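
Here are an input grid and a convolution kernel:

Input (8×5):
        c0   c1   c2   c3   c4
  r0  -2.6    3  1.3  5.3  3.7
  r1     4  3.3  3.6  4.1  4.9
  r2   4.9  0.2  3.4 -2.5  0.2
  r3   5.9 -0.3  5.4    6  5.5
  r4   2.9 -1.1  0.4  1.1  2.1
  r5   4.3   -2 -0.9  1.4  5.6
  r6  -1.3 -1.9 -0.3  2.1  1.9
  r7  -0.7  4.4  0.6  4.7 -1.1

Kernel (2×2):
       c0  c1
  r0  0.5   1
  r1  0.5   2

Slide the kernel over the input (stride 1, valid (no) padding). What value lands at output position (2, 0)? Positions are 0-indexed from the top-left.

5

The receptive field on the input at this output position is [4.9 0.2 / 5.9 -0.3]. Elementwise product with the kernel and sum: 4.9·0.5 + 0.2·1 + 5.9·0.5 + -0.3·2.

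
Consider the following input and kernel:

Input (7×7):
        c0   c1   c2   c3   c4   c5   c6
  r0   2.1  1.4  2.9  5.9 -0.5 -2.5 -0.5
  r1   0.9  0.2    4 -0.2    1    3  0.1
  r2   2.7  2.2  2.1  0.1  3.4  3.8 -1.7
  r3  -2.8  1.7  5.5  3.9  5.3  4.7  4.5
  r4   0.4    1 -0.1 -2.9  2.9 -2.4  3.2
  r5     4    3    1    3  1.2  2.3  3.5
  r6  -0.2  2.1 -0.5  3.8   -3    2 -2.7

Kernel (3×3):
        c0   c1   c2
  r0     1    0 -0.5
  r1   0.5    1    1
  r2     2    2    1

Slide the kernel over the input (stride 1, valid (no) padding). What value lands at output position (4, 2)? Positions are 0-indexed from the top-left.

6.75

The receptive field on the input at this output position is [-0.1 -2.9 2.9 / 1 3 1.2 / -0.5 3.8 -3]. Elementwise product with the kernel and sum: -0.1·1 + 2.9·-0.5 + 1·0.5 + 3·1 + 1.2·1 + -0.5·2 + 3.8·2 + -3·1.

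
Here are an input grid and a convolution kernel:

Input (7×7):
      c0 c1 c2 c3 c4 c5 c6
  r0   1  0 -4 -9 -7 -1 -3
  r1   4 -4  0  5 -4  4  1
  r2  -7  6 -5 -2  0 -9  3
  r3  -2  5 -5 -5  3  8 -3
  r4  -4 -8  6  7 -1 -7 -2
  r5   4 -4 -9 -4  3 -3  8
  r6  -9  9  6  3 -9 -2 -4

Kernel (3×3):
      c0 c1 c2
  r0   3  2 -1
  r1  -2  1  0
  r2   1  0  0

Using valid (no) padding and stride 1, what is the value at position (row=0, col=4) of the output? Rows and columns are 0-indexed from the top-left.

-8

The receptive field on the input at this output position is [-7 -1 -3 / -4 4 1 / 0 -9 3]. Elementwise product with the kernel and sum: -7·3 + -1·2 + -3·-1 + -4·-2 + 4·1 + 0·1.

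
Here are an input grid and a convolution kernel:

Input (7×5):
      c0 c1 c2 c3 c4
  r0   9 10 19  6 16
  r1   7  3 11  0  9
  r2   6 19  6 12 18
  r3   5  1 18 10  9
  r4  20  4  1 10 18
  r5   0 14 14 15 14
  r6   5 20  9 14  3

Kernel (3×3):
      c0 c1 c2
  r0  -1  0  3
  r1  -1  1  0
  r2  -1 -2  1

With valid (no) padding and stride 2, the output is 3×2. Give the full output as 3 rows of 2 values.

6 6
-19 37
-39 20

Output[0,0]: The receptive field on the input at this output position is [9 10 19 / 7 3 11 / 6 19 6]. Elementwise product with the kernel and sum: 9·-1 + 19·3 + 7·-1 + 3·1 + 6·-1 + 19·-2 + 6·1.
Output[0,1]: The receptive field on the input at this output position is [19 6 16 / 11 0 9 / 6 12 18]. Elementwise product with the kernel and sum: 19·-1 + 16·3 + 11·-1 + 0·1 + 6·-1 + 12·-2 + 18·1.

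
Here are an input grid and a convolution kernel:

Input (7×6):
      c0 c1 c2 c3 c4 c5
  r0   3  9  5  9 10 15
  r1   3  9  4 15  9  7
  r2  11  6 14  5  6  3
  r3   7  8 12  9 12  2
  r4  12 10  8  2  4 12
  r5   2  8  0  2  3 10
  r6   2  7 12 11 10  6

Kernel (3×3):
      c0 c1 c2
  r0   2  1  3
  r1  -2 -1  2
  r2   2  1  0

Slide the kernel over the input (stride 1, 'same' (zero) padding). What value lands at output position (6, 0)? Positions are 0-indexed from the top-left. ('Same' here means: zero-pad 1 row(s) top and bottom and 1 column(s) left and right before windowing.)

38

The receptive field on the zero-padded input at this output position is [0 2 8 / 0 2 7 / 0 0 0]. Elementwise product with the kernel and sum: 0·2 + 2·1 + 8·3 + 0·-2 + 2·-1 + 7·2 + 0·2 + 0·1.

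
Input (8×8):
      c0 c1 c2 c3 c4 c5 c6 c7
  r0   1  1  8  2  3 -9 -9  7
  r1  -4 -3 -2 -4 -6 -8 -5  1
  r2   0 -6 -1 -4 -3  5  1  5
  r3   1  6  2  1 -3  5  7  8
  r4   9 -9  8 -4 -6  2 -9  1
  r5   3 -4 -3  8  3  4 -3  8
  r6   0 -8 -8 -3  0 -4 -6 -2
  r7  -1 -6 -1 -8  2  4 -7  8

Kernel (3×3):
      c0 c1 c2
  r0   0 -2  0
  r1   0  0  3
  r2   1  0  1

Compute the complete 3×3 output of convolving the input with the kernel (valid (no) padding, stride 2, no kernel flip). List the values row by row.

Output[0,0]: The receptive field on the input at this output position is [1 1 8 / -4 -3 -2 / 0 -6 -1]. Elementwise product with the kernel and sum: 1·-2 + -2·3 + 0·1 + -1·1.

-9 -26 1
35 1 -4
1 9 -19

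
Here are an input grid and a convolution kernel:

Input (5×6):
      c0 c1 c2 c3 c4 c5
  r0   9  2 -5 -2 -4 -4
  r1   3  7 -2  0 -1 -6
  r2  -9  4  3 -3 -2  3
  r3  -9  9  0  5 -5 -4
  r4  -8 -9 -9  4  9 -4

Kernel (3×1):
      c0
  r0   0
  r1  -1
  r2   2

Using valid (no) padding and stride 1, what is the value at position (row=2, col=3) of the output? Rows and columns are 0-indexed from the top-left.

3

The receptive field on the input at this output position is [-3 / 5 / 4]. Elementwise product with the kernel and sum: 5·-1 + 4·2.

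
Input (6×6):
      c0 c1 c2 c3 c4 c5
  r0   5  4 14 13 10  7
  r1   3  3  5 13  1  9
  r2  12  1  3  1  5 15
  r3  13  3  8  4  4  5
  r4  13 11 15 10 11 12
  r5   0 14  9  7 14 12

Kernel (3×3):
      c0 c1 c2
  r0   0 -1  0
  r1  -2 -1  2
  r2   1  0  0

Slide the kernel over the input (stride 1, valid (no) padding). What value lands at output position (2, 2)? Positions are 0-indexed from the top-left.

The receptive field on the input at this output position is [3 1 5 / 8 4 4 / 15 10 11]. Elementwise product with the kernel and sum: 1·-1 + 8·-2 + 4·-1 + 4·2 + 15·1.

2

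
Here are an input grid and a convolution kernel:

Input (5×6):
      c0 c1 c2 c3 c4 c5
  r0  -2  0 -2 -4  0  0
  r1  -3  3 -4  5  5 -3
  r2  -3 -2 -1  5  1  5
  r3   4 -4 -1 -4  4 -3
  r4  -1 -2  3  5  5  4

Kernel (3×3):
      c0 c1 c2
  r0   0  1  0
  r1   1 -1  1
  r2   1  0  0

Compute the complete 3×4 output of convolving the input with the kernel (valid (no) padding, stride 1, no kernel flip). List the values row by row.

Output[0,0]: The receptive field on the input at this output position is [-2 0 -2 / -3 3 -4 / -3 -2 -1]. Elementwise product with the kernel and sum: 0·1 + -3·1 + 3·-1 + -4·1 + -3·1.
Output[0,1]: The receptive field on the input at this output position is [0 -2 -4 / 3 -4 5 / -2 -1 5]. Elementwise product with the kernel and sum: -2·1 + 3·1 + -4·-1 + 5·1 + -2·1.

-13 8 -9 2
5 -4 -1 10
4 -10 15 -5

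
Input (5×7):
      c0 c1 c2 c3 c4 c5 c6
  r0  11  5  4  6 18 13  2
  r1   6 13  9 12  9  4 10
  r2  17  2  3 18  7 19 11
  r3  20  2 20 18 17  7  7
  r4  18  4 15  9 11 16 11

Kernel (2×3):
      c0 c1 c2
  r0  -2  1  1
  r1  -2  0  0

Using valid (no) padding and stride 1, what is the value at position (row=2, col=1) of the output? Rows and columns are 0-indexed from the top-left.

The receptive field on the input at this output position is [2 3 18 / 2 20 18]. Elementwise product with the kernel and sum: 2·-2 + 3·1 + 18·1 + 2·-2.

13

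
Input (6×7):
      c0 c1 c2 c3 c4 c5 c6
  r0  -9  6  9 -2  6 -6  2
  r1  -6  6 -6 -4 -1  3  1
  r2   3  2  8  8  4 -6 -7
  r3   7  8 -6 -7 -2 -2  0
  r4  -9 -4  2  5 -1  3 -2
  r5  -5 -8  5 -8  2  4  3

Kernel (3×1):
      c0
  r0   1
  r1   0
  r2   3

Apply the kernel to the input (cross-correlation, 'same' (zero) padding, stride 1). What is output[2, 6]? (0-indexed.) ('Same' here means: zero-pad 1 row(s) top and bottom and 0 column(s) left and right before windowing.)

The receptive field on the zero-padded input at this output position is [1 / -7 / 0]. Elementwise product with the kernel and sum: 1·1 + 0·3.

1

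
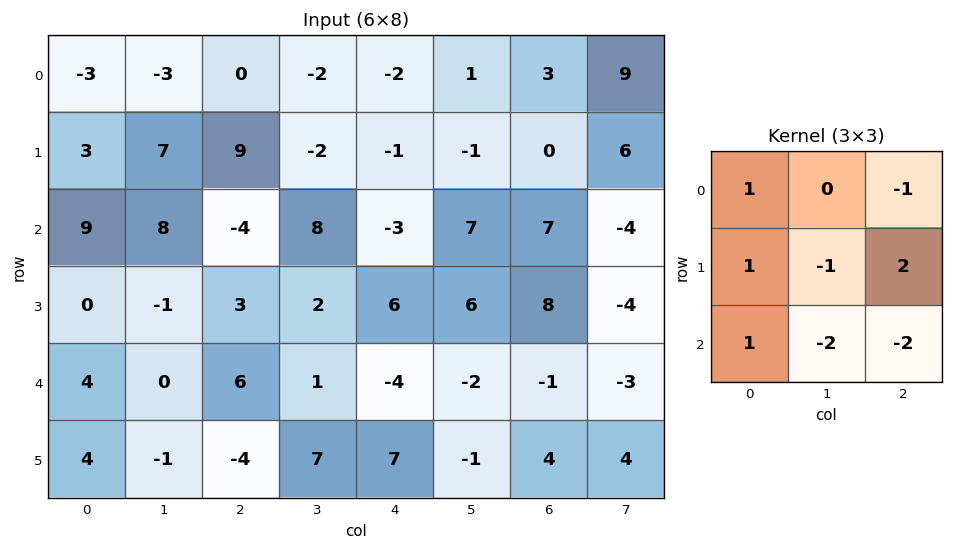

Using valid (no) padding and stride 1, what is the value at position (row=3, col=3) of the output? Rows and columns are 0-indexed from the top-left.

-8

The receptive field on the input at this output position is [2 6 6 / 1 -4 -2 / 7 7 -1]. Elementwise product with the kernel and sum: 2·1 + 6·-1 + 1·1 + -4·-1 + -2·2 + 7·1 + 7·-2 + -1·-2.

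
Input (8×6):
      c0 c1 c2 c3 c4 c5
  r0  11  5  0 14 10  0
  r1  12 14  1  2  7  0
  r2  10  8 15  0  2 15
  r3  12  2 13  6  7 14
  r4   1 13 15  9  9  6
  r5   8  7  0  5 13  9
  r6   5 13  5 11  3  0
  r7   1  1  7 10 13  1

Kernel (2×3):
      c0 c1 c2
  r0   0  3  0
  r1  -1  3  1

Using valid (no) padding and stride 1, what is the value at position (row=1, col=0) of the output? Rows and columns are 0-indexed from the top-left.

71

The receptive field on the input at this output position is [12 14 1 / 10 8 15]. Elementwise product with the kernel and sum: 14·3 + 10·-1 + 8·3 + 15·1.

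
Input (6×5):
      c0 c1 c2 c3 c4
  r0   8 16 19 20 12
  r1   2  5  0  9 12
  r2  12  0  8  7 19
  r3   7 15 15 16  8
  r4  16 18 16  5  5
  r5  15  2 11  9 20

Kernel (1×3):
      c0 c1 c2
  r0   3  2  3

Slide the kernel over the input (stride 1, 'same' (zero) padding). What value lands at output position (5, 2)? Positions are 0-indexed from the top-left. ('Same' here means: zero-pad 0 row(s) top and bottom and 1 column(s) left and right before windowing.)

The receptive field on the zero-padded input at this output position is [2 11 9]. Elementwise product with the kernel and sum: 2·3 + 11·2 + 9·3.

55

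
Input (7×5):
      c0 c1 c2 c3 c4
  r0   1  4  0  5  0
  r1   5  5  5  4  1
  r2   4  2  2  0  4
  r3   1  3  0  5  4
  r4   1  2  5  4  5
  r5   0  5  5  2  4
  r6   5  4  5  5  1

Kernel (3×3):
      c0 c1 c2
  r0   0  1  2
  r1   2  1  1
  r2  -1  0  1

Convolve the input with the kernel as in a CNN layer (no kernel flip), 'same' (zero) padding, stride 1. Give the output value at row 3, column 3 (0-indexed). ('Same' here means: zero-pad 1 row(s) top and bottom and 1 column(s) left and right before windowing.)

17

The receptive field on the zero-padded input at this output position is [2 0 4 / 0 5 4 / 5 4 5]. Elementwise product with the kernel and sum: 0·1 + 4·2 + 0·2 + 5·1 + 4·1 + 5·-1 + 5·1.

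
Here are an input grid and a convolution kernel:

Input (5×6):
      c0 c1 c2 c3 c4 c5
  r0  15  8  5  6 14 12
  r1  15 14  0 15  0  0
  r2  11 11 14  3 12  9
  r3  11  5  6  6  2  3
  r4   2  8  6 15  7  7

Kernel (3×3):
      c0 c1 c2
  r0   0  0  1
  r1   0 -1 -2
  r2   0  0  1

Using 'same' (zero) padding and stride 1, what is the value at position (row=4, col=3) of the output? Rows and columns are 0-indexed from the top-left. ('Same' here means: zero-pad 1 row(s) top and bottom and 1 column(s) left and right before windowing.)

-27

The receptive field on the zero-padded input at this output position is [6 6 2 / 6 15 7 / 0 0 0]. Elementwise product with the kernel and sum: 2·1 + 15·-1 + 7·-2 + 0·1.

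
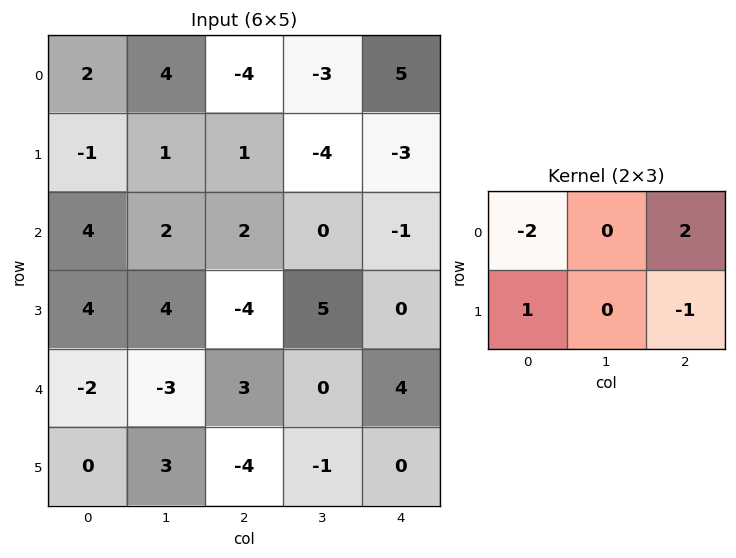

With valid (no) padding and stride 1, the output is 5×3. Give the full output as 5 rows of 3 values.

Output[0,0]: The receptive field on the input at this output position is [2 4 -4 / -1 1 1]. Elementwise product with the kernel and sum: 2·-2 + -4·2 + -1·1 + 1·-1.
Output[0,1]: The receptive field on the input at this output position is [4 -4 -3 / 1 1 -4]. Elementwise product with the kernel and sum: 4·-2 + -3·2 + 1·1 + -4·-1.

-14 -9 22
6 -8 -5
4 -5 -10
-21 -1 7
14 10 -2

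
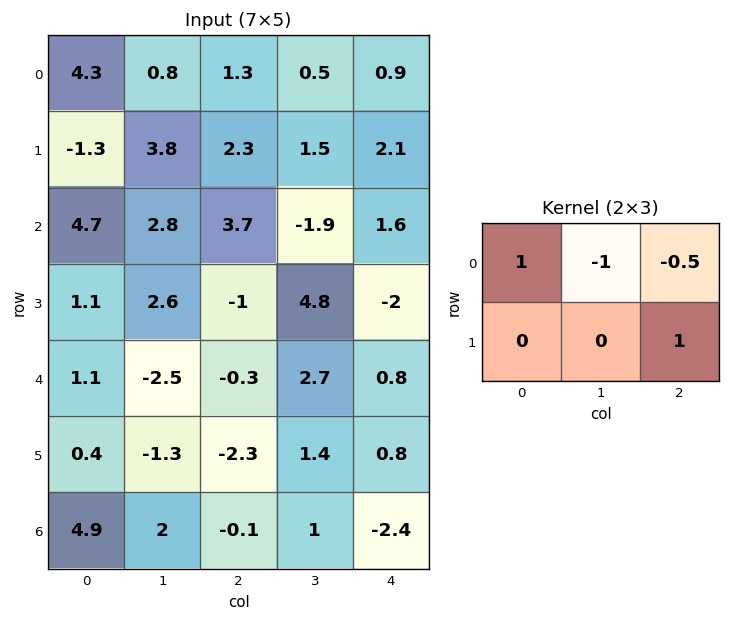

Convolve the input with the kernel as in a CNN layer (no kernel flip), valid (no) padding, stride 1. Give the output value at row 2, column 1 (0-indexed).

The receptive field on the input at this output position is [2.8 3.7 -1.9 / 2.6 -1 4.8]. Elementwise product with the kernel and sum: 2.8·1 + 3.7·-1 + -1.9·-0.5 + 4.8·1.

4.85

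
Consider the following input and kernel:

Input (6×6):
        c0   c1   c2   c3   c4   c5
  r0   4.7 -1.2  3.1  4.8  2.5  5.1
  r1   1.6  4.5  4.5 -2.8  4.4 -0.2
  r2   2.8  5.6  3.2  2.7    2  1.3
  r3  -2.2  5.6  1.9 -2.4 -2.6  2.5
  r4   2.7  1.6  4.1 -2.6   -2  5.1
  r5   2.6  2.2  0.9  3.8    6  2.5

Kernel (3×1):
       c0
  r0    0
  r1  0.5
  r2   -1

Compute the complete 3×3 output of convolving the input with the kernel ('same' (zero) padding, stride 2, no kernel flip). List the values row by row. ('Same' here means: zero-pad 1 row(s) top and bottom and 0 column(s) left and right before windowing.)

0.75 -2.95 -3.15
3.6 -0.3 3.6
-1.25 1.15 -7

Output[0,0]: The receptive field on the zero-padded input at this output position is [0 / 4.7 / 1.6]. Elementwise product with the kernel and sum: 4.7·0.5 + 1.6·-1.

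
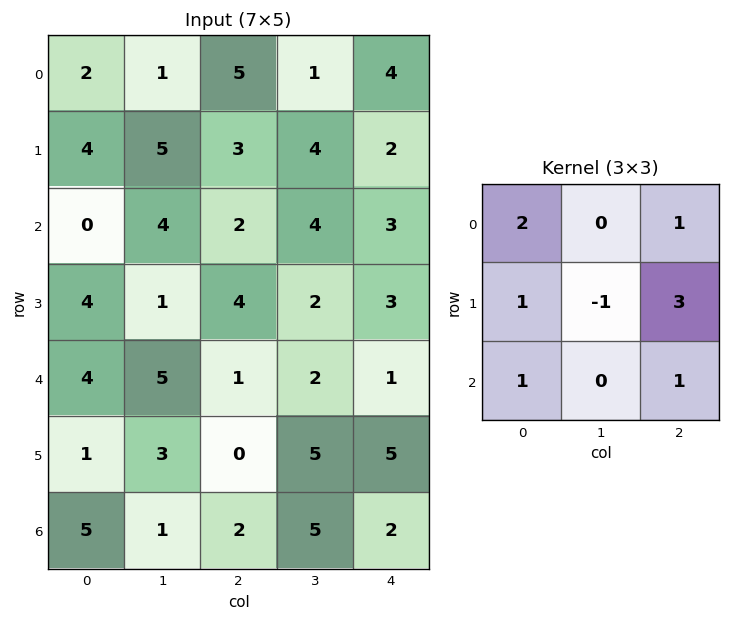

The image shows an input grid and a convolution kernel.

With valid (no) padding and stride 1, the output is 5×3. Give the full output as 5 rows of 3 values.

19 25 24
21 31 22
22 22 20
15 22 18
14 36 17

Output[0,0]: The receptive field on the input at this output position is [2 1 5 / 4 5 3 / 0 4 2]. Elementwise product with the kernel and sum: 2·2 + 5·1 + 4·1 + 5·-1 + 3·3 + 0·1 + 2·1.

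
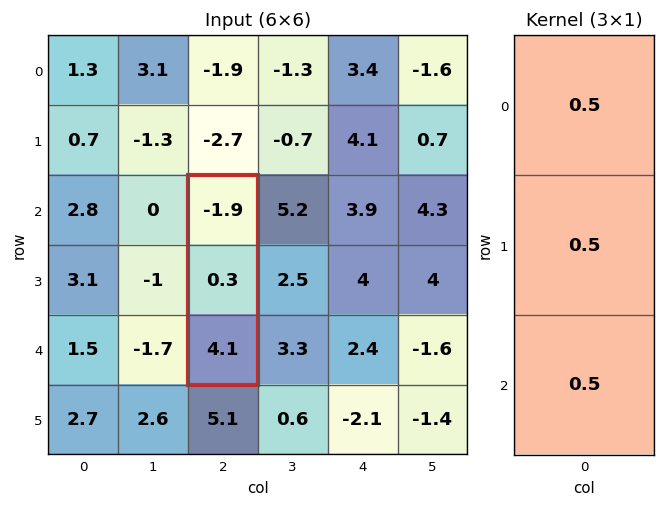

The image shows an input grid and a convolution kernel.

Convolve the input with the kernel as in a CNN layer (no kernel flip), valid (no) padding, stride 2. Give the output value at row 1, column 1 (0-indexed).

1.25

The receptive field on the input at this output position is [-1.9 / 0.3 / 4.1]. Elementwise product with the kernel and sum: -1.9·0.5 + 0.3·0.5 + 4.1·0.5.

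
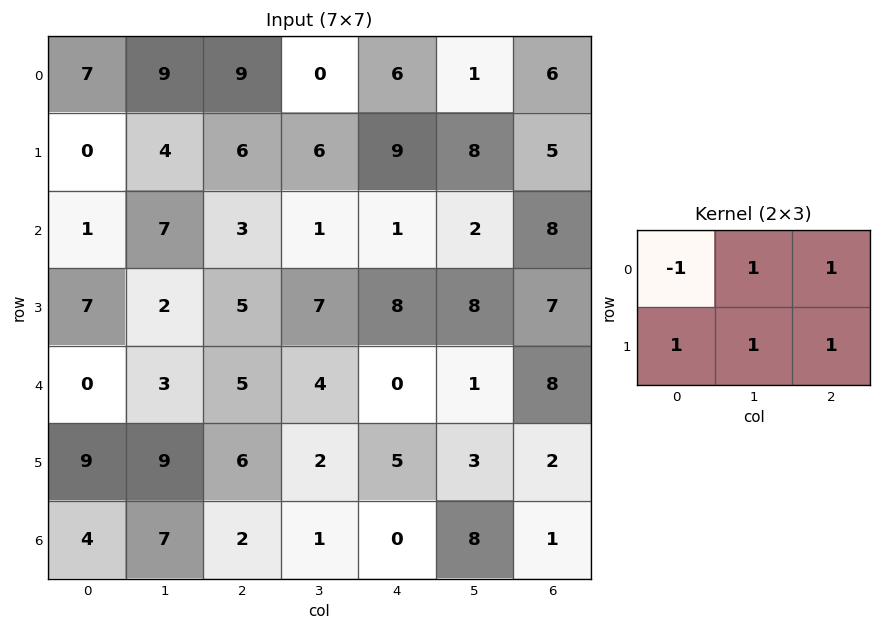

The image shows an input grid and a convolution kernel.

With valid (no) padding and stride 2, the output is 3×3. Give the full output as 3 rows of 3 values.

Output[0,0]: The receptive field on the input at this output position is [7 9 9 / 0 4 6]. Elementwise product with the kernel and sum: 7·-1 + 9·1 + 9·1 + 0·1 + 4·1 + 6·1.
Output[0,1]: The receptive field on the input at this output position is [9 0 6 / 6 6 9]. Elementwise product with the kernel and sum: 9·-1 + 0·1 + 6·1 + 6·1 + 6·1 + 9·1.

21 18 23
23 19 32
32 12 19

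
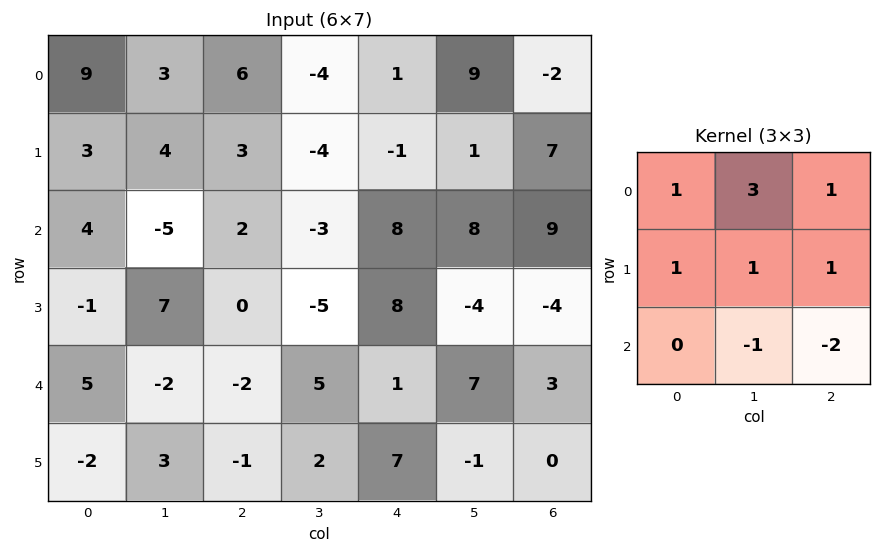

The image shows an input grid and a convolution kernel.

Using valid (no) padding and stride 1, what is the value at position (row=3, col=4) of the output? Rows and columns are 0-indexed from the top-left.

4

The receptive field on the input at this output position is [8 -4 -4 / 1 7 3 / 7 -1 0]. Elementwise product with the kernel and sum: 8·1 + -4·3 + -4·1 + 1·1 + 7·1 + 3·1 + -1·-1 + 0·-2.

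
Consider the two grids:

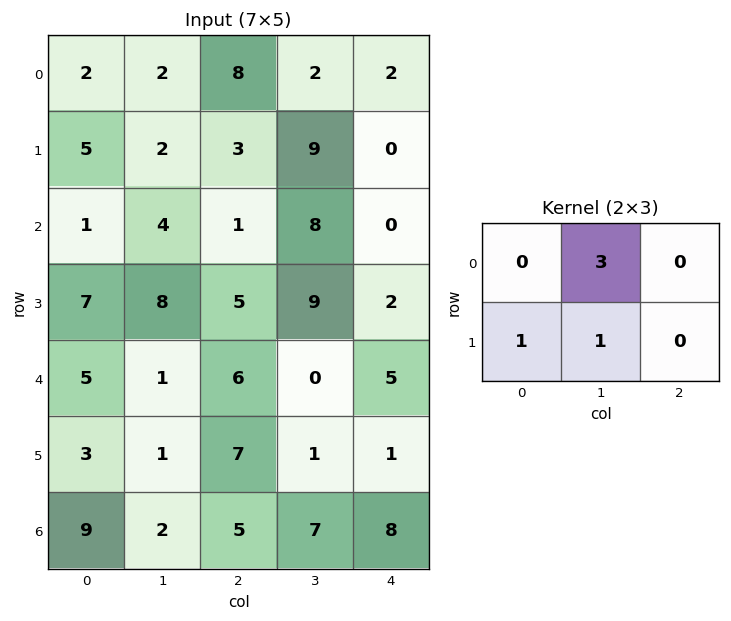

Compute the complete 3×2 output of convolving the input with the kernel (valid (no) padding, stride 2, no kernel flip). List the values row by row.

Output[0,0]: The receptive field on the input at this output position is [2 2 8 / 5 2 3]. Elementwise product with the kernel and sum: 2·3 + 5·1 + 2·1.

13 18
27 38
7 8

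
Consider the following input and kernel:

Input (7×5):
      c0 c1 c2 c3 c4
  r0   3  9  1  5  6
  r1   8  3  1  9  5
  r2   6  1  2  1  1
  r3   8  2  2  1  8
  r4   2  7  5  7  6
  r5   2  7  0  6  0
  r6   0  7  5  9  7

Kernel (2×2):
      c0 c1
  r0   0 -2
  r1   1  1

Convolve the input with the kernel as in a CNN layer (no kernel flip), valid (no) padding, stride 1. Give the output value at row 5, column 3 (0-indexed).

The receptive field on the input at this output position is [6 0 / 9 7]. Elementwise product with the kernel and sum: 0·-2 + 9·1 + 7·1.

16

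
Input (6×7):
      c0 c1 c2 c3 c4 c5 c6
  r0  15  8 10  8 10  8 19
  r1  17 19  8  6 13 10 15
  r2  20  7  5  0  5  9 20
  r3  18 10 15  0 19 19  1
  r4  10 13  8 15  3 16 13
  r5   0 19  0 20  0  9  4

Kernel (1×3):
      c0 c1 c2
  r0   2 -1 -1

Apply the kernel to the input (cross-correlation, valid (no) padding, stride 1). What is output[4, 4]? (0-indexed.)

-23

The receptive field on the input at this output position is [3 16 13]. Elementwise product with the kernel and sum: 3·2 + 16·-1 + 13·-1.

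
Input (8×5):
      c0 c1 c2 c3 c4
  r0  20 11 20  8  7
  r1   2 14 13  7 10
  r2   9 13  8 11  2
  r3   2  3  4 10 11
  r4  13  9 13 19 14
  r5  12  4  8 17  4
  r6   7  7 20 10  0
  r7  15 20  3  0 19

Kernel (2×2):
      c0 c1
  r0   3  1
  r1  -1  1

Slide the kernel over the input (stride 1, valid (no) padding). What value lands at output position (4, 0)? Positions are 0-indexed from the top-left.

40

The receptive field on the input at this output position is [13 9 / 12 4]. Elementwise product with the kernel and sum: 13·3 + 9·1 + 12·-1 + 4·1.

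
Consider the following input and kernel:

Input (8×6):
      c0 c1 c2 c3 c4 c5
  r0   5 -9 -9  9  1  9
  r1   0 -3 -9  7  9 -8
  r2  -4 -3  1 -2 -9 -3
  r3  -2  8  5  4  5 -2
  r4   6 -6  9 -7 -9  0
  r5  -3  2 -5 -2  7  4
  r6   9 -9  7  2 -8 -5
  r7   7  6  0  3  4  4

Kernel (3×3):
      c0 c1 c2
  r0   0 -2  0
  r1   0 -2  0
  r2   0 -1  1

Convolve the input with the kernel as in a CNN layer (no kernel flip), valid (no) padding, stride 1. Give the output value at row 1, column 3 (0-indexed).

The receptive field on the input at this output position is [7 9 -8 / -2 -9 -3 / 4 5 -2]. Elementwise product with the kernel and sum: 9·-2 + -9·-2 + 5·-1 + -2·1.

-7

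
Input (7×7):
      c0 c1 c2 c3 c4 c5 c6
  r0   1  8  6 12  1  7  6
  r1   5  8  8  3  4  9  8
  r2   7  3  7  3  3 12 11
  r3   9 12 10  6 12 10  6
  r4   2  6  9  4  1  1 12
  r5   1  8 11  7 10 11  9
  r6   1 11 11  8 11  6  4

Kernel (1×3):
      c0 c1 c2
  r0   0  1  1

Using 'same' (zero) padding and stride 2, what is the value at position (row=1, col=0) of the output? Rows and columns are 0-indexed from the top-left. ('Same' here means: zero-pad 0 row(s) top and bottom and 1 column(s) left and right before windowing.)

10

The receptive field on the zero-padded input at this output position is [0 7 3]. Elementwise product with the kernel and sum: 7·1 + 3·1.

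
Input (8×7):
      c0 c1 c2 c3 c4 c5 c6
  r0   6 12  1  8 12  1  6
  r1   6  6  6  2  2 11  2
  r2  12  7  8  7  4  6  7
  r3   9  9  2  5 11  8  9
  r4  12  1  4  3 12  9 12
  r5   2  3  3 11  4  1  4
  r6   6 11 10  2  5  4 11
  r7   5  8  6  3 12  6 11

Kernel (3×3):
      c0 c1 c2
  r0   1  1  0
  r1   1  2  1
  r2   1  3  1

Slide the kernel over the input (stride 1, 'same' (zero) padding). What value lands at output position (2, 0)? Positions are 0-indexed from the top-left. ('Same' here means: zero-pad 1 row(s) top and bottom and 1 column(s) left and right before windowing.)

The receptive field on the zero-padded input at this output position is [0 6 6 / 0 12 7 / 0 9 9]. Elementwise product with the kernel and sum: 0·1 + 6·1 + 0·1 + 12·2 + 7·1 + 0·1 + 9·3 + 9·1.

73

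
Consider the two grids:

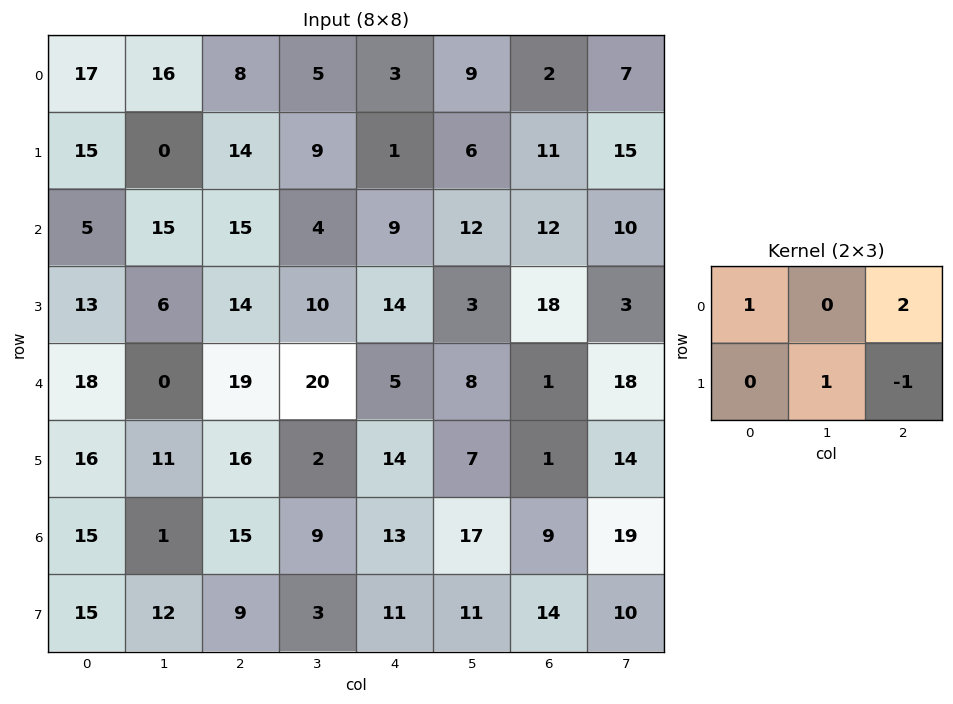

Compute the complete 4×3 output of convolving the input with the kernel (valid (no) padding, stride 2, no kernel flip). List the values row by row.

Output[0,0]: The receptive field on the input at this output position is [17 16 8 / 15 0 14]. Elementwise product with the kernel and sum: 17·1 + 8·2 + 0·1 + 14·-1.

19 22 2
27 29 18
51 17 13
48 33 28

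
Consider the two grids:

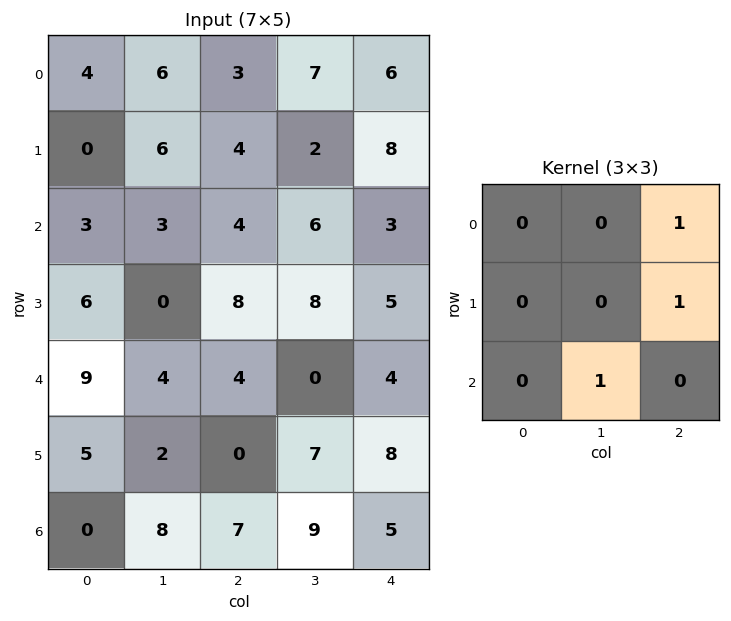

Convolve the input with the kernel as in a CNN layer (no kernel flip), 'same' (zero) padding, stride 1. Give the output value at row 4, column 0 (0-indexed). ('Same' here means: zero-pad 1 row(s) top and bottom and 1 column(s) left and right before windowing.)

9

The receptive field on the zero-padded input at this output position is [0 6 0 / 0 9 4 / 0 5 2]. Elementwise product with the kernel and sum: 0·1 + 4·1 + 5·1.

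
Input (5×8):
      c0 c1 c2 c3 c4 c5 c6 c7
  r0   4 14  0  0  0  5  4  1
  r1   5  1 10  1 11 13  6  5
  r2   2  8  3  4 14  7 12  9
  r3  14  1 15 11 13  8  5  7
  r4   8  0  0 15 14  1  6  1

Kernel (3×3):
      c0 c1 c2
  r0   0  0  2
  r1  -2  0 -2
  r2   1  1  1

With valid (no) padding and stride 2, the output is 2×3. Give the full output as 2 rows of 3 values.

-17 -21 7
-44 1 9

Output[0,0]: The receptive field on the input at this output position is [4 14 0 / 5 1 10 / 2 8 3]. Elementwise product with the kernel and sum: 0·2 + 5·-2 + 10·-2 + 2·1 + 8·1 + 3·1.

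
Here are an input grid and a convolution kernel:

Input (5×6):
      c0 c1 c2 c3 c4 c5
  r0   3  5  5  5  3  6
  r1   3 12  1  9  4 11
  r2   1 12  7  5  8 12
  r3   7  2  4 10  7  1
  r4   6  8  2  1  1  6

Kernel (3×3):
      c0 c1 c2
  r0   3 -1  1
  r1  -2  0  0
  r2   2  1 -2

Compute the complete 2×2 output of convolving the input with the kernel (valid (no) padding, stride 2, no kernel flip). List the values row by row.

Output[0,0]: The receptive field on the input at this output position is [3 5 5 / 3 12 1 / 1 12 7]. Elementwise product with the kernel and sum: 3·3 + 5·-1 + 5·1 + 3·-2 + 1·2 + 12·1 + 7·-2.

3 14
0 19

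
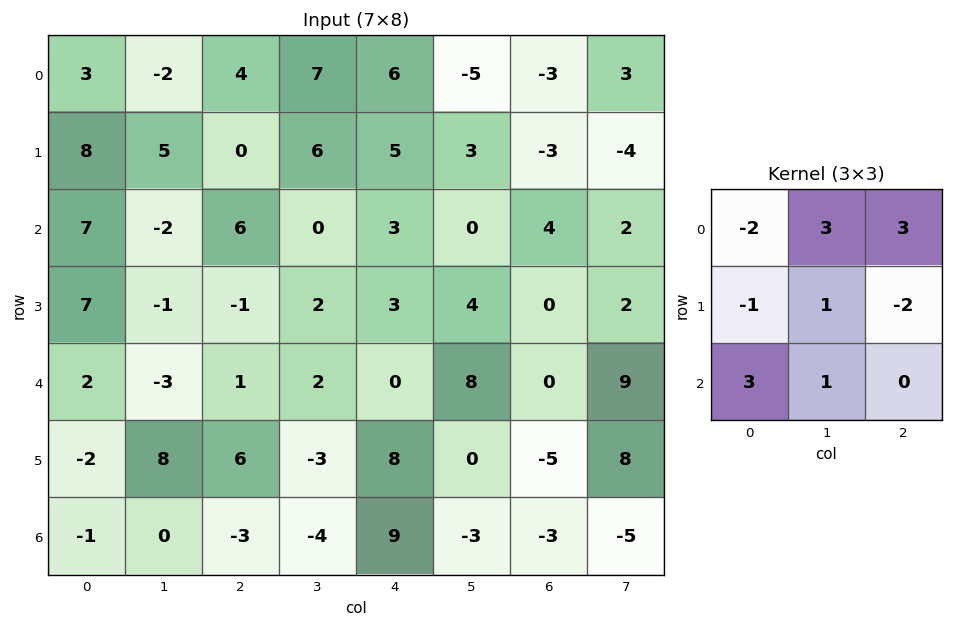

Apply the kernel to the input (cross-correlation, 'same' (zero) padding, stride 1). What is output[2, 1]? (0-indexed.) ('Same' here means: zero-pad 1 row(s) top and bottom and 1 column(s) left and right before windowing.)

-2

The receptive field on the zero-padded input at this output position is [8 5 0 / 7 -2 6 / 7 -1 -1]. Elementwise product with the kernel and sum: 8·-2 + 5·3 + 0·3 + 7·-1 + -2·1 + 6·-2 + 7·3 + -1·1.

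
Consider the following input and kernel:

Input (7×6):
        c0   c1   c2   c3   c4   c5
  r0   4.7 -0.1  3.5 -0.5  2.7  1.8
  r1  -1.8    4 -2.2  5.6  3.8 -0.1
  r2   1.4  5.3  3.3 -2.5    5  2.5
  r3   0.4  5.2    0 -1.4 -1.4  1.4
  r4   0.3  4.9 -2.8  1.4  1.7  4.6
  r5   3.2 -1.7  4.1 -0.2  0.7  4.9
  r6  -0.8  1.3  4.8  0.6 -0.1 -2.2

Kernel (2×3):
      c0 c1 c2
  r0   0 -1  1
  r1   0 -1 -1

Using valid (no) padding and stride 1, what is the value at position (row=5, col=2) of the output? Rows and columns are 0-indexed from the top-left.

0.4

The receptive field on the input at this output position is [4.1 -0.2 0.7 / 4.8 0.6 -0.1]. Elementwise product with the kernel and sum: -0.2·-1 + 0.7·1 + 0.6·-1 + -0.1·-1.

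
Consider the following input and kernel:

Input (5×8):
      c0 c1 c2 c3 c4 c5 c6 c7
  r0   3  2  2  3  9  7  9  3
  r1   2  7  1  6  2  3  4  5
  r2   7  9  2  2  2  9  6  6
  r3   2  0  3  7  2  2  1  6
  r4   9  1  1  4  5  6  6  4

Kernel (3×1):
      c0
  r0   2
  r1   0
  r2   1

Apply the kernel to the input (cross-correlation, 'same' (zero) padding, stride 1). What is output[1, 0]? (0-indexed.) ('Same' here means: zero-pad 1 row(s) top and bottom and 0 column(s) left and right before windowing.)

13

The receptive field on the zero-padded input at this output position is [3 / 2 / 7]. Elementwise product with the kernel and sum: 3·2 + 7·1.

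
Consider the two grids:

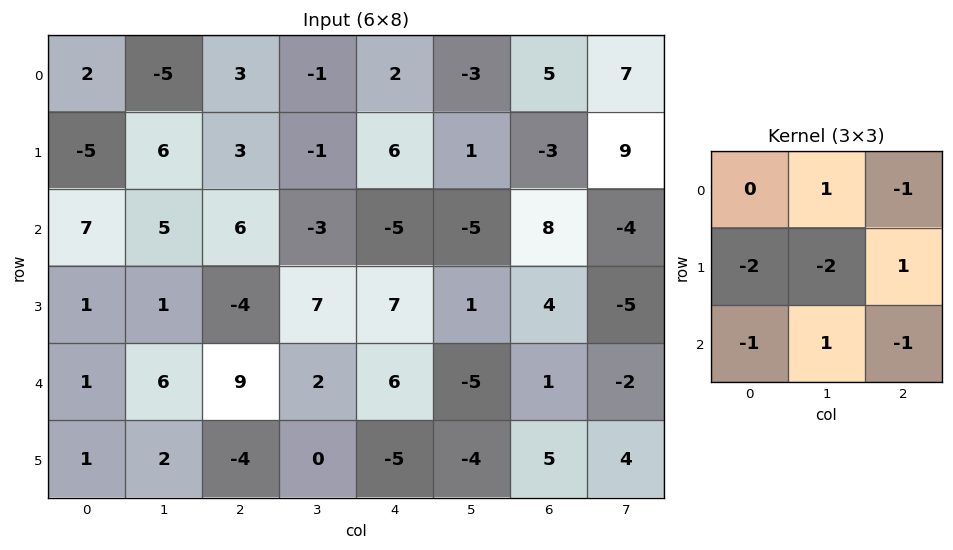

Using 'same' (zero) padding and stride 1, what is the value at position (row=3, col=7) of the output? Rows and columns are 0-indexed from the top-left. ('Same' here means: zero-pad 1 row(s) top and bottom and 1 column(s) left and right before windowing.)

-5

The receptive field on the zero-padded input at this output position is [8 -4 0 / 4 -5 0 / 1 -2 0]. Elementwise product with the kernel and sum: -4·1 + 0·-1 + 4·-2 + -5·-2 + 0·1 + 1·-1 + -2·1 + 0·-1.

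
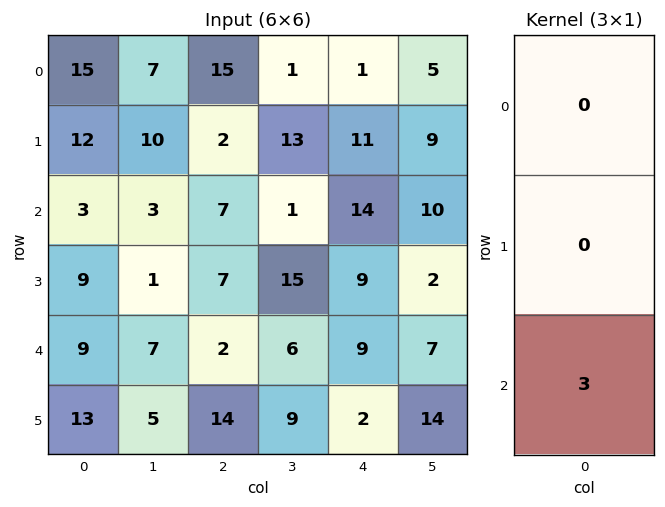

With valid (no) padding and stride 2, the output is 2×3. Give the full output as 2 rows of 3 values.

Output[0,0]: The receptive field on the input at this output position is [15 / 12 / 3]. Elementwise product with the kernel and sum: 3·3.

9 21 42
27 6 27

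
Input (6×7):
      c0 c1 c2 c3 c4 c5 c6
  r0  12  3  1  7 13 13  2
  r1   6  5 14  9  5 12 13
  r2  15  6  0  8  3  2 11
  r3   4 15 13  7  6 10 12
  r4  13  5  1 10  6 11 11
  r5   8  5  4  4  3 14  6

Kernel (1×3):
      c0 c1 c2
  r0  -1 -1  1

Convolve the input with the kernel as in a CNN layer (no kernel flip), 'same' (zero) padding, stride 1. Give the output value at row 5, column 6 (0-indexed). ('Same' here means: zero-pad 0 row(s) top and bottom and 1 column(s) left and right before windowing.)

The receptive field on the zero-padded input at this output position is [14 6 0]. Elementwise product with the kernel and sum: 14·-1 + 6·-1 + 0·1.

-20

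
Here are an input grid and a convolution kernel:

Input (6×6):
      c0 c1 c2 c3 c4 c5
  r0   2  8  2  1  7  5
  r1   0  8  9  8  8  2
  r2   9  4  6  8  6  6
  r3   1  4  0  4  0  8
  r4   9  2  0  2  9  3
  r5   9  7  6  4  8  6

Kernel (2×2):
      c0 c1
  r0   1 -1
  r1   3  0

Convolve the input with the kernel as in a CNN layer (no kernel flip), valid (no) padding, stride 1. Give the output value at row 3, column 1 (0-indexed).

The receptive field on the input at this output position is [4 0 / 2 0]. Elementwise product with the kernel and sum: 4·1 + 0·-1 + 2·3.

10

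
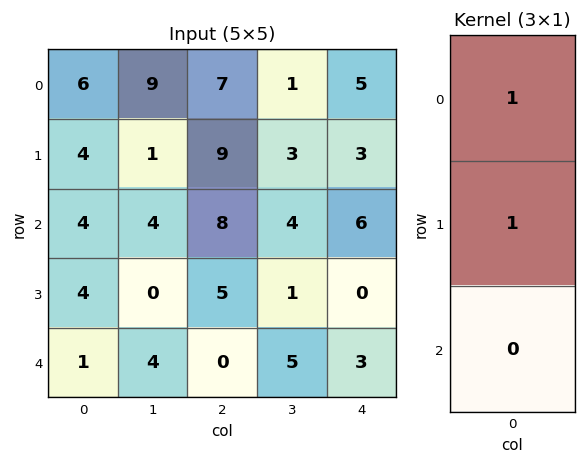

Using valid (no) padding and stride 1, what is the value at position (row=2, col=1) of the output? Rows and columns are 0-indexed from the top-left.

4

The receptive field on the input at this output position is [4 / 0 / 4]. Elementwise product with the kernel and sum: 4·1 + 0·1.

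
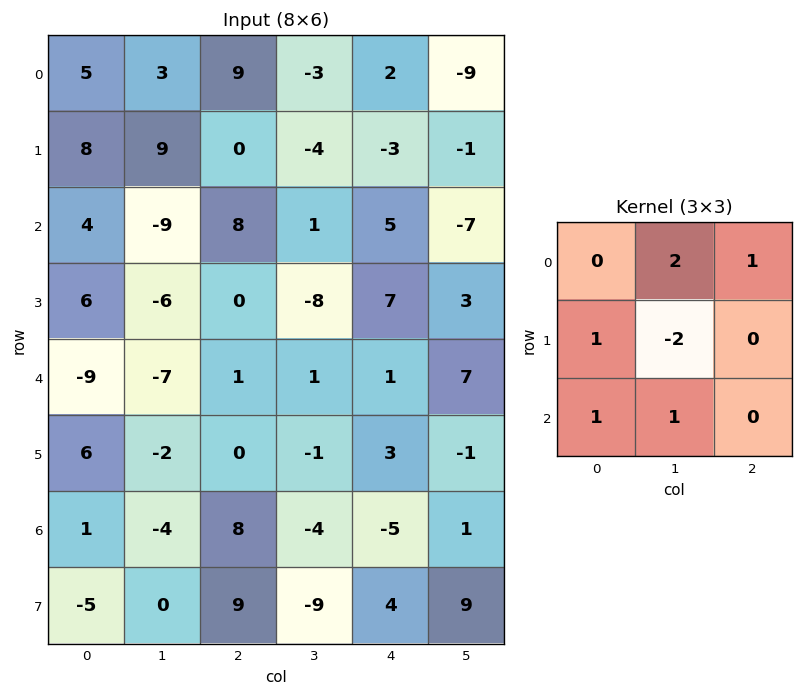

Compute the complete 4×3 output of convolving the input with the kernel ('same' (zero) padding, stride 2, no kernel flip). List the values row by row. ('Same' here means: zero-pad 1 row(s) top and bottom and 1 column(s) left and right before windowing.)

-2 -6 -14
23 -35 -17
30 -19 18
3 -12 6

Output[0,0]: The receptive field on the zero-padded input at this output position is [0 0 0 / 0 5 3 / 0 8 9]. Elementwise product with the kernel and sum: 0·2 + 0·1 + 0·1 + 5·-2 + 0·1 + 8·1.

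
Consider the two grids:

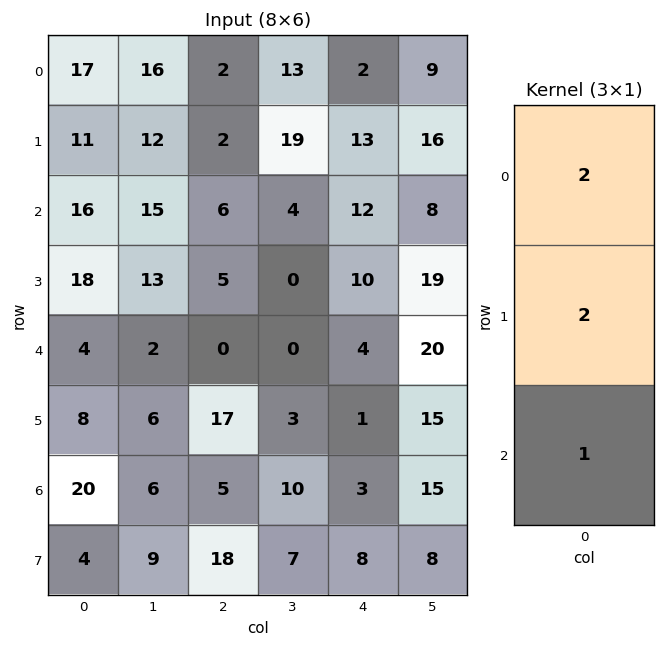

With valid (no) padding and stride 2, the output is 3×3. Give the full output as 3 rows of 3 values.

Output[0,0]: The receptive field on the input at this output position is [17 / 11 / 16]. Elementwise product with the kernel and sum: 17·2 + 11·2 + 16·1.
Output[0,1]: The receptive field on the input at this output position is [2 / 2 / 6]. Elementwise product with the kernel and sum: 2·2 + 2·2 + 6·1.

72 14 42
72 22 48
44 39 13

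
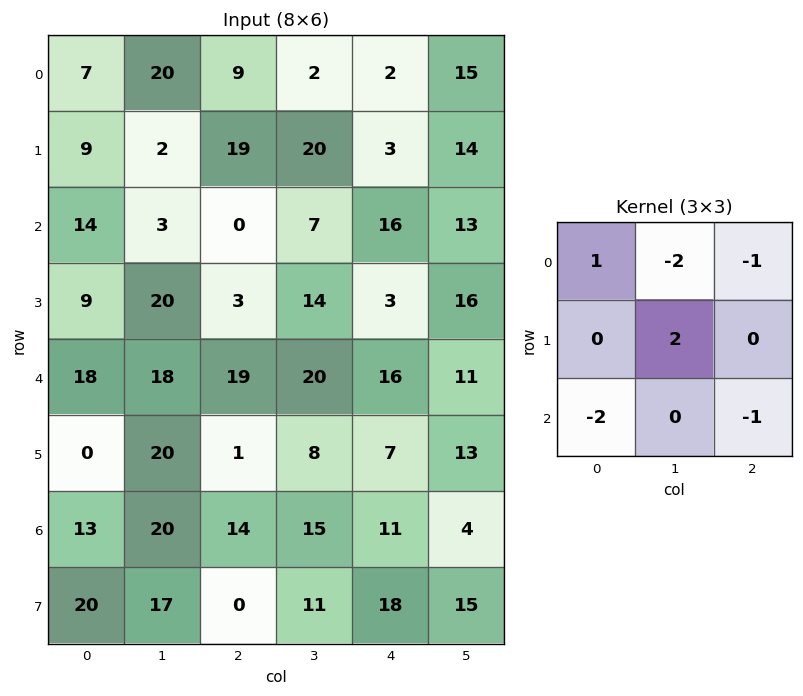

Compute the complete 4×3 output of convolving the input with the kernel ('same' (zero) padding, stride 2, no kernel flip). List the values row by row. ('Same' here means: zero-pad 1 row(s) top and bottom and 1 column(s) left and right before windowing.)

12 -6 -50
-12 -110 -12
-22 -10 -5
-11 -7 -34

Output[0,0]: The receptive field on the zero-padded input at this output position is [0 0 0 / 0 7 20 / 0 9 2]. Elementwise product with the kernel and sum: 0·1 + 0·-2 + 0·-1 + 7·2 + 0·-2 + 2·-1.
Output[0,1]: The receptive field on the zero-padded input at this output position is [0 0 0 / 20 9 2 / 2 19 20]. Elementwise product with the kernel and sum: 0·1 + 0·-2 + 0·-1 + 9·2 + 2·-2 + 20·-1.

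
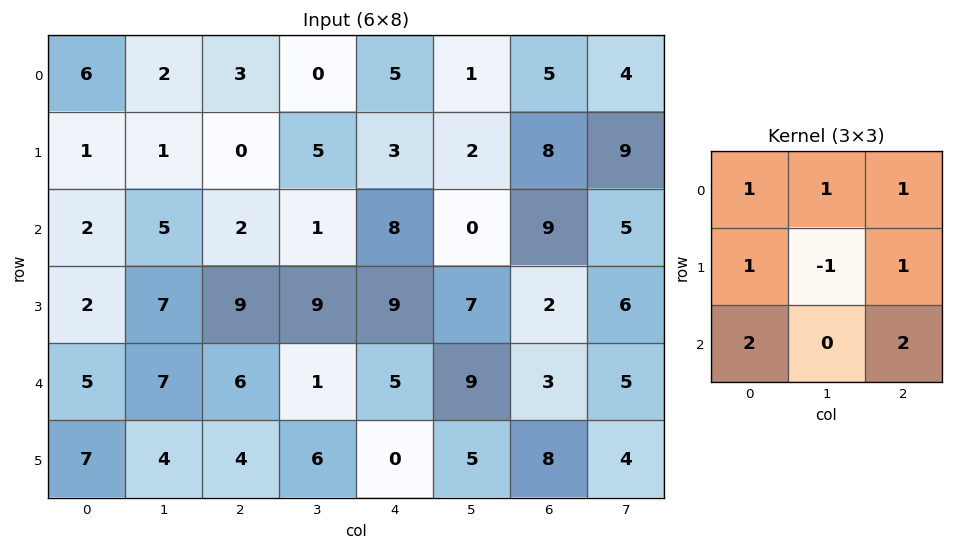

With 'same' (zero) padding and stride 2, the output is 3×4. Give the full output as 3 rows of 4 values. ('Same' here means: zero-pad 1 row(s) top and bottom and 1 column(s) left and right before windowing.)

-2 11 10 22
19 42 35 41
19 47 52 44

Output[0,0]: The receptive field on the zero-padded input at this output position is [0 0 0 / 0 6 2 / 0 1 1]. Elementwise product with the kernel and sum: 0·1 + 0·1 + 0·1 + 0·1 + 6·-1 + 2·1 + 0·2 + 1·2.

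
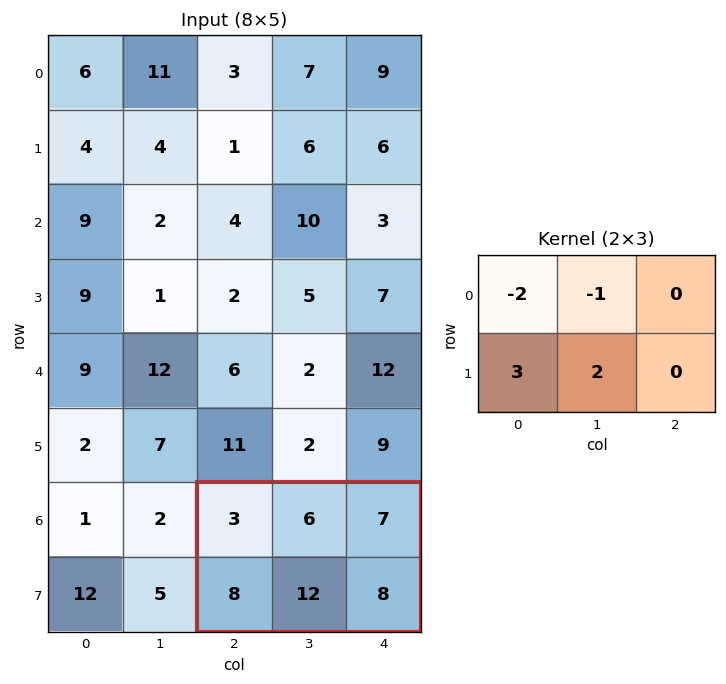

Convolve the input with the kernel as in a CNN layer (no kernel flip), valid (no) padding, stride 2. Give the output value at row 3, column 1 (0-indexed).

36

The receptive field on the input at this output position is [3 6 7 / 8 12 8]. Elementwise product with the kernel and sum: 3·-2 + 6·-1 + 8·3 + 12·2.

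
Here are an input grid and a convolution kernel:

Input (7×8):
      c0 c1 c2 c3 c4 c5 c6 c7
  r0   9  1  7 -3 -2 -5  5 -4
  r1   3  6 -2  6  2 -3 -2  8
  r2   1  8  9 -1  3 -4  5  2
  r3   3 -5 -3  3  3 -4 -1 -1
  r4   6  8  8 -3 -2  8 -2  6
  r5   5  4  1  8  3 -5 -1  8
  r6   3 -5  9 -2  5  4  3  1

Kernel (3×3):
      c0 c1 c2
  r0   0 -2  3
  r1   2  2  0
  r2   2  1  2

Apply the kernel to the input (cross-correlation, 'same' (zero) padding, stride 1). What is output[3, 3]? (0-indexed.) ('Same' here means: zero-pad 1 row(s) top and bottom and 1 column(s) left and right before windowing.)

The receptive field on the zero-padded input at this output position is [9 -1 3 / -3 3 3 / 8 -3 -2]. Elementwise product with the kernel and sum: -1·-2 + 3·3 + -3·2 + 3·2 + 8·2 + -3·1 + -2·2.

20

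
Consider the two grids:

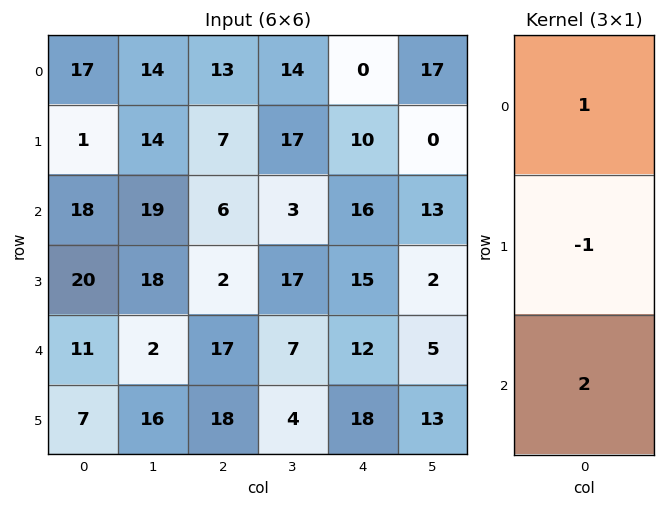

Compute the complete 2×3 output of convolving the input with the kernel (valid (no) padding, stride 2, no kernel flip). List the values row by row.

52 18 22
20 38 25

Output[0,0]: The receptive field on the input at this output position is [17 / 1 / 18]. Elementwise product with the kernel and sum: 17·1 + 1·-1 + 18·2.
Output[0,1]: The receptive field on the input at this output position is [13 / 7 / 6]. Elementwise product with the kernel and sum: 13·1 + 7·-1 + 6·2.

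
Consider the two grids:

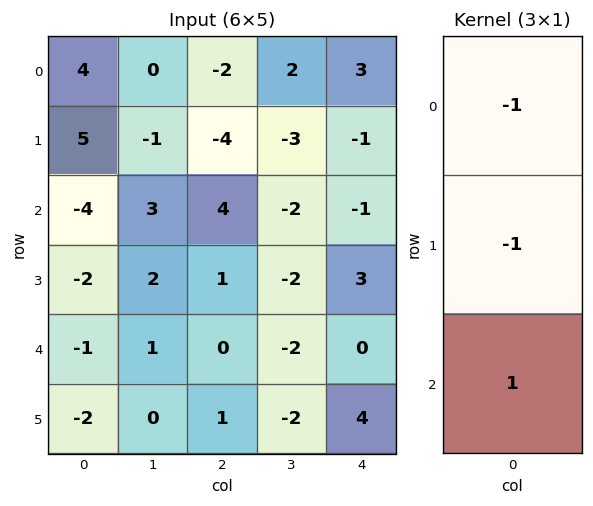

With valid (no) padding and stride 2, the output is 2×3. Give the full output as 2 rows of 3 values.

Output[0,0]: The receptive field on the input at this output position is [4 / 5 / -4]. Elementwise product with the kernel and sum: 4·-1 + 5·-1 + -4·1.
Output[0,1]: The receptive field on the input at this output position is [-2 / -4 / 4]. Elementwise product with the kernel and sum: -2·-1 + -4·-1 + 4·1.

-13 10 -3
5 -5 -2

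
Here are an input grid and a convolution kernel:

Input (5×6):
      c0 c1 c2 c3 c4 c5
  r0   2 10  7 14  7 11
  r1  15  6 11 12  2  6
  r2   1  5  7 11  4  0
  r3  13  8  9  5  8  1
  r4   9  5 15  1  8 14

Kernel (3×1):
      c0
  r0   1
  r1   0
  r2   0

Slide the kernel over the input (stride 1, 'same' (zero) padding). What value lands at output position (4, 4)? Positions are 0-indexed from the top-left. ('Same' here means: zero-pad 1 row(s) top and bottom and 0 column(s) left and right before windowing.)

8

The receptive field on the zero-padded input at this output position is [8 / 8 / 0]. Elementwise product with the kernel and sum: 8·1.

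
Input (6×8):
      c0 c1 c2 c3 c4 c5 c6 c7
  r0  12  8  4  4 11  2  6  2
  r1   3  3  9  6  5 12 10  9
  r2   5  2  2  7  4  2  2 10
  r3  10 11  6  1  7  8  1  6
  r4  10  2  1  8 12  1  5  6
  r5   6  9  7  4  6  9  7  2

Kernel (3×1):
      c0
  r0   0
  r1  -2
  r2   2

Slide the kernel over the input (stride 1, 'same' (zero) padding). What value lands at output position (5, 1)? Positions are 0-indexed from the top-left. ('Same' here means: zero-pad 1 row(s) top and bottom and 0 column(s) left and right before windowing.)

-18

The receptive field on the zero-padded input at this output position is [2 / 9 / 0]. Elementwise product with the kernel and sum: 9·-2 + 0·2.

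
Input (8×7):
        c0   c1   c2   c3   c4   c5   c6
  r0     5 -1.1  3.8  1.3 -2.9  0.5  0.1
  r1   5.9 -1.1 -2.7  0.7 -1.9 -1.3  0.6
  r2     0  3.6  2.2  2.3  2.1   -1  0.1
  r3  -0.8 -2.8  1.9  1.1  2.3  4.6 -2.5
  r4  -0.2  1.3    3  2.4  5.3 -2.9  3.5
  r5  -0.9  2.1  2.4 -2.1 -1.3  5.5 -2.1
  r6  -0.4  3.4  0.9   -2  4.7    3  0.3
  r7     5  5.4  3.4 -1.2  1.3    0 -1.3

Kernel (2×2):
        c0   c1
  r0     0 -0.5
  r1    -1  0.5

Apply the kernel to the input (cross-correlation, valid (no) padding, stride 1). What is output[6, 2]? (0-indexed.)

The receptive field on the input at this output position is [0.9 -2 / 3.4 -1.2]. Elementwise product with the kernel and sum: -2·-0.5 + 3.4·-1 + -1.2·0.5.

-3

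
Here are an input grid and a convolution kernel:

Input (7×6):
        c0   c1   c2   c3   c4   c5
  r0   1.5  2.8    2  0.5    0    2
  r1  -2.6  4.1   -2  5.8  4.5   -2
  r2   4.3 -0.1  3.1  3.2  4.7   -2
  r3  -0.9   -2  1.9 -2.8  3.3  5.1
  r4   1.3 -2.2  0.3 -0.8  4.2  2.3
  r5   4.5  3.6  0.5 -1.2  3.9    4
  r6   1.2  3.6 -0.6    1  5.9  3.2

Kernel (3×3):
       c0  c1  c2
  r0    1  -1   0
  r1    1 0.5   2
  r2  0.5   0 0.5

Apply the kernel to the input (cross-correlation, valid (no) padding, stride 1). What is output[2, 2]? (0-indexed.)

The receptive field on the input at this output position is [3.1 3.2 4.7 / 1.9 -2.8 3.3 / 0.3 -0.8 4.2]. Elementwise product with the kernel and sum: 3.1·1 + 3.2·-1 + 1.9·1 + -2.8·0.5 + 3.3·2 + 0.3·0.5 + 4.2·0.5.

9.25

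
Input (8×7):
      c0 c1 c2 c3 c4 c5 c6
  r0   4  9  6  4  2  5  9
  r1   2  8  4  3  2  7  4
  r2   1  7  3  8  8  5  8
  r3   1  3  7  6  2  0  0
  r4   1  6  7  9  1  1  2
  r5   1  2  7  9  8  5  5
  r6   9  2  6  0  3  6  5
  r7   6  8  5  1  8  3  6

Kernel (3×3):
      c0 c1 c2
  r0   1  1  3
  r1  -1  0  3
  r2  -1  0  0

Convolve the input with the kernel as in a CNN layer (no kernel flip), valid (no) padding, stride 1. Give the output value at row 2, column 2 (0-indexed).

27

The receptive field on the input at this output position is [3 8 8 / 7 6 2 / 7 9 1]. Elementwise product with the kernel and sum: 3·1 + 8·1 + 8·3 + 7·-1 + 2·3 + 7·-1.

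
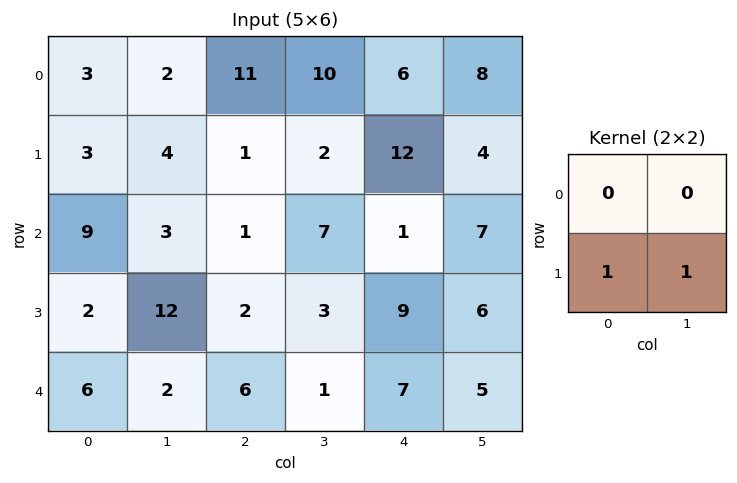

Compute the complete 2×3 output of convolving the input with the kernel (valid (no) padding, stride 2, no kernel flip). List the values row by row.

7 3 16
14 5 15

Output[0,0]: The receptive field on the input at this output position is [3 2 / 3 4]. Elementwise product with the kernel and sum: 3·1 + 4·1.
Output[0,1]: The receptive field on the input at this output position is [11 10 / 1 2]. Elementwise product with the kernel and sum: 1·1 + 2·1.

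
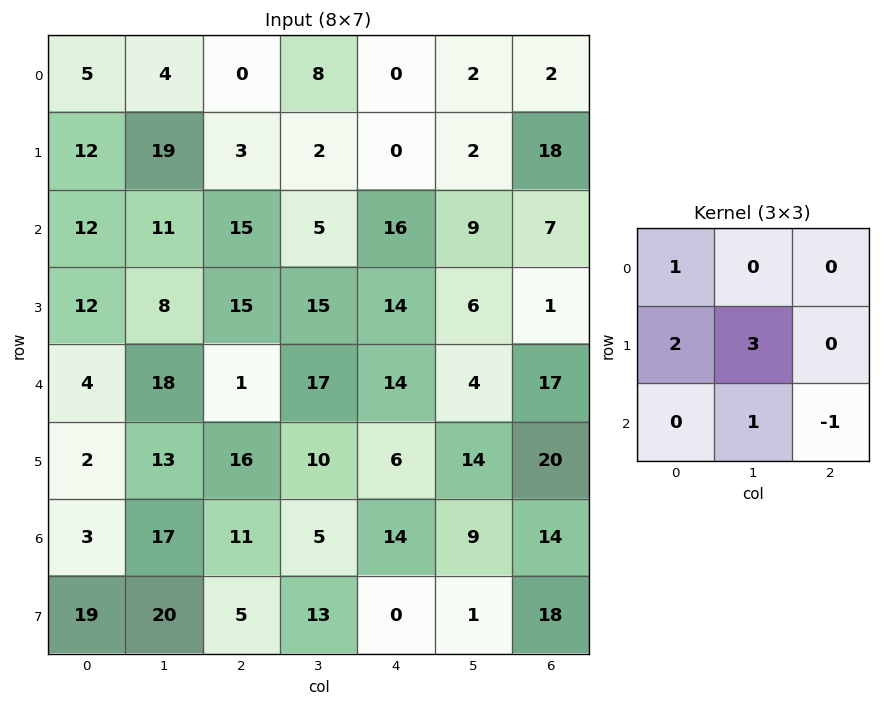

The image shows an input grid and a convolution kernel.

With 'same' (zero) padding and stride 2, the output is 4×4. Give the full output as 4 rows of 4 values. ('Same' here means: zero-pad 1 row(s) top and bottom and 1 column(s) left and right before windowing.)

8 9 14 28
40 86 68 42
1 53 83 85
8 72 61 92

Output[0,0]: The receptive field on the zero-padded input at this output position is [0 0 0 / 0 5 4 / 0 12 19]. Elementwise product with the kernel and sum: 0·1 + 0·2 + 5·3 + 12·1 + 19·-1.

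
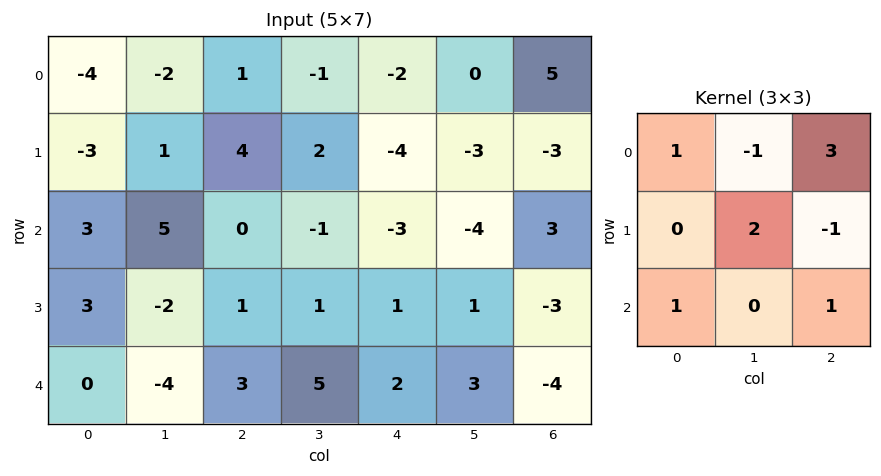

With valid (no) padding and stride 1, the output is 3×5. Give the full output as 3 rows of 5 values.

2 4 1 -9 10
22 3 -7 -3 -23
-4 4 -2 -1 13

Output[0,0]: The receptive field on the input at this output position is [-4 -2 1 / -3 1 4 / 3 5 0]. Elementwise product with the kernel and sum: -4·1 + -2·-1 + 1·3 + 1·2 + 4·-1 + 3·1 + 0·1.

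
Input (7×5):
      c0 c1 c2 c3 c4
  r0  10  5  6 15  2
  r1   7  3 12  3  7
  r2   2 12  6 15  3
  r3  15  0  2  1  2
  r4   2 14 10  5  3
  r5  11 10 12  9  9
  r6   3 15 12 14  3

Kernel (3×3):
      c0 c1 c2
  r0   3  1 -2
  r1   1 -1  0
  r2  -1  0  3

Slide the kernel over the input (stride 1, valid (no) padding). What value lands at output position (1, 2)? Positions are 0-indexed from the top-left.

20

The receptive field on the input at this output position is [12 3 7 / 6 15 3 / 2 1 2]. Elementwise product with the kernel and sum: 12·3 + 3·1 + 7·-2 + 6·1 + 15·-1 + 2·-1 + 2·3.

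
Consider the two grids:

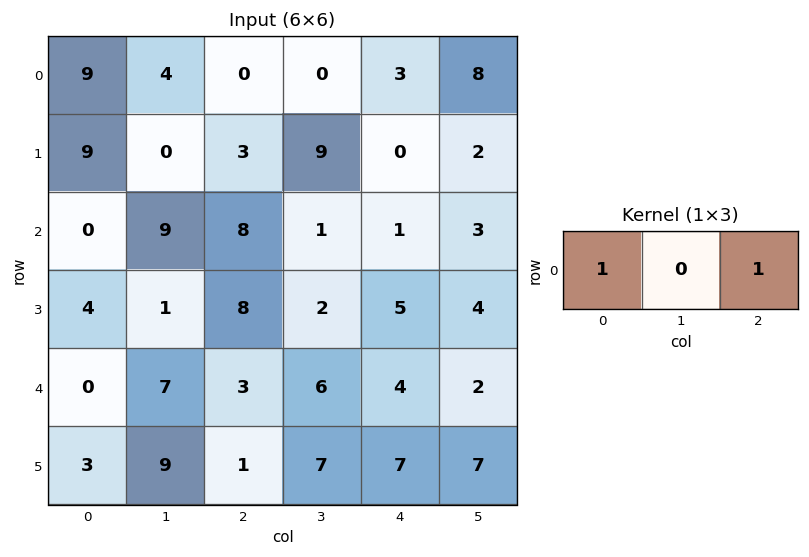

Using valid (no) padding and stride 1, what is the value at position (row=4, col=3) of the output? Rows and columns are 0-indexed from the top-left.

8

The receptive field on the input at this output position is [6 4 2]. Elementwise product with the kernel and sum: 6·1 + 2·1.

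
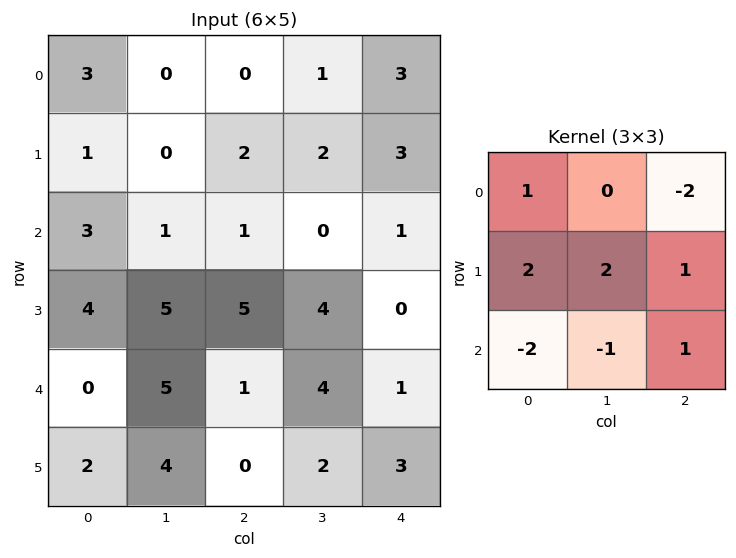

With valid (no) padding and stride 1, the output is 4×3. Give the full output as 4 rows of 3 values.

Output[0,0]: The receptive field on the input at this output position is [3 0 0 / 1 0 2 / 3 1 1]. Elementwise product with the kernel and sum: 3·1 + 0·-2 + 1·2 + 0·2 + 2·1 + 3·-2 + 1·-1 + 1·1.

1 1 4
-2 -11 -15
20 18 12
-3 7 17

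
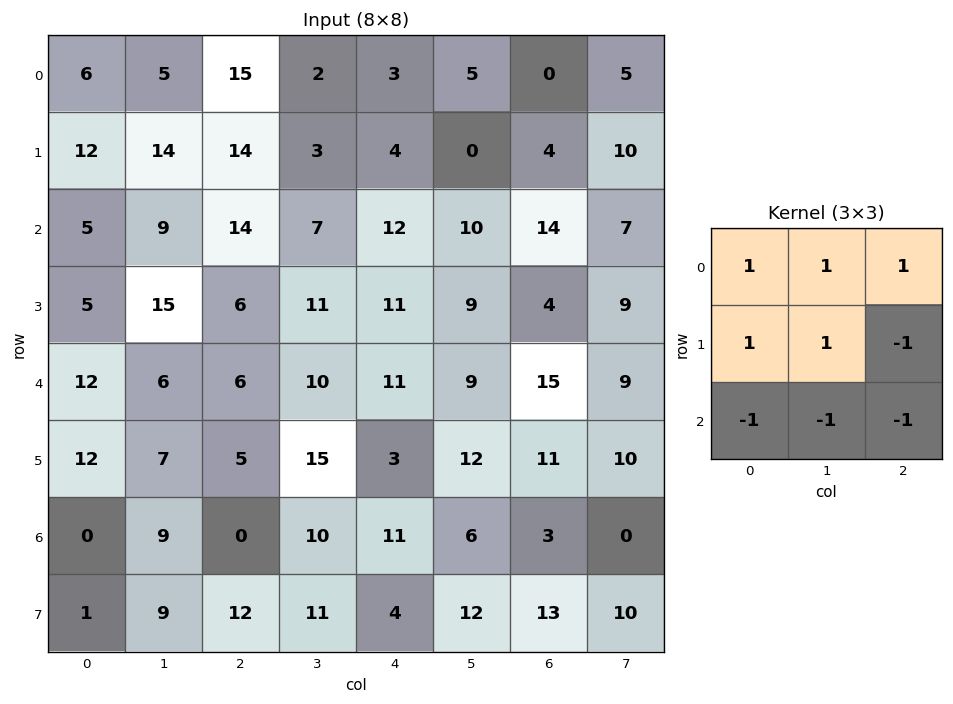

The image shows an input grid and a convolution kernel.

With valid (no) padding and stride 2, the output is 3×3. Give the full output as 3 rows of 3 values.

10 0 -28
18 12 17
29 23 19

Output[0,0]: The receptive field on the input at this output position is [6 5 15 / 12 14 14 / 5 9 14]. Elementwise product with the kernel and sum: 6·1 + 5·1 + 15·1 + 12·1 + 14·1 + 14·-1 + 5·-1 + 9·-1 + 14·-1.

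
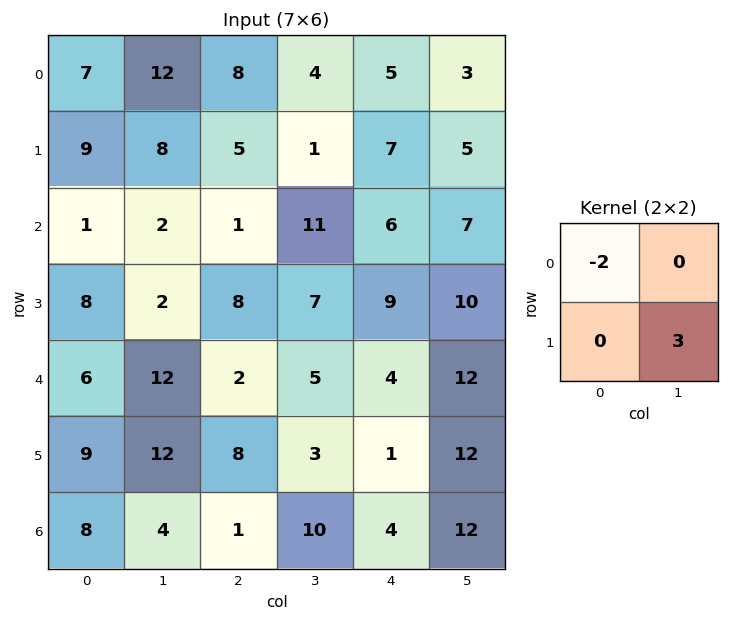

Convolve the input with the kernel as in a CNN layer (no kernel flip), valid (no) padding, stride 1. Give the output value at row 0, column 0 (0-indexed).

10

The receptive field on the input at this output position is [7 12 / 9 8]. Elementwise product with the kernel and sum: 7·-2 + 8·3.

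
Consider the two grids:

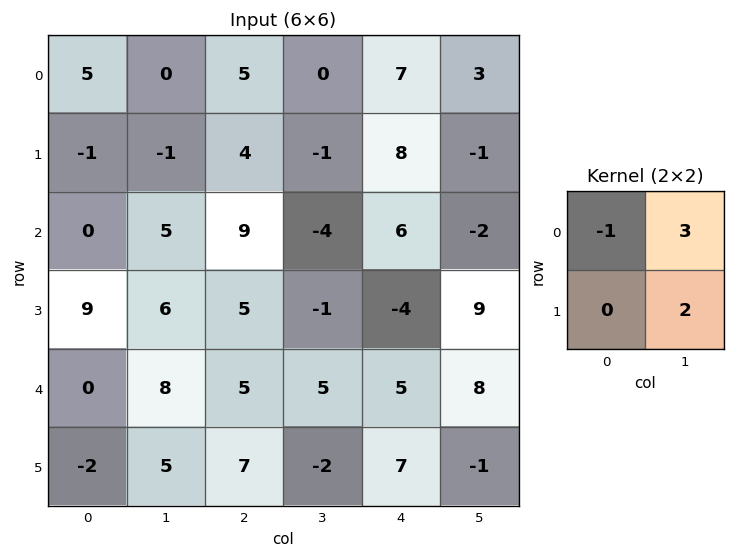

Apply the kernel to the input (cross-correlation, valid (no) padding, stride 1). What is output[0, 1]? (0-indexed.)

The receptive field on the input at this output position is [0 5 / -1 4]. Elementwise product with the kernel and sum: 0·-1 + 5·3 + 4·2.

23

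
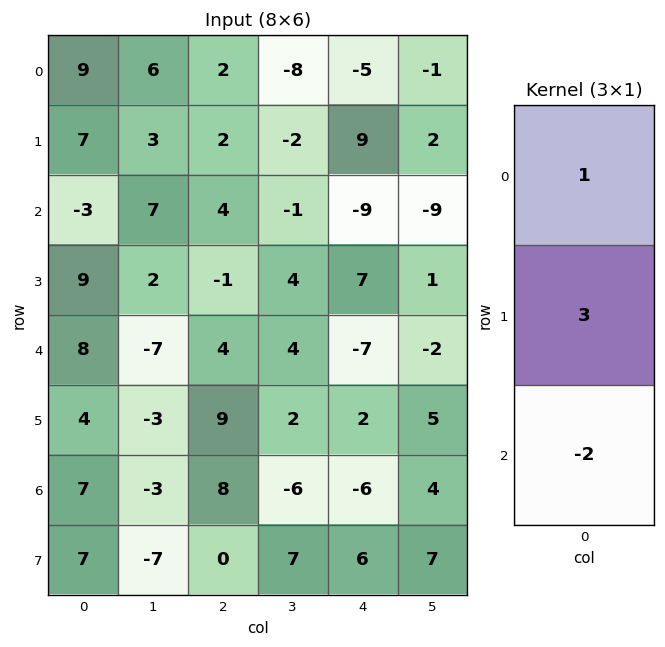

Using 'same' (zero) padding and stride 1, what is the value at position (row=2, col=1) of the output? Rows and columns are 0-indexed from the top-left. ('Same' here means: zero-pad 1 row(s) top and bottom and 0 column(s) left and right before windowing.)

20

The receptive field on the zero-padded input at this output position is [3 / 7 / 2]. Elementwise product with the kernel and sum: 3·1 + 7·3 + 2·-2.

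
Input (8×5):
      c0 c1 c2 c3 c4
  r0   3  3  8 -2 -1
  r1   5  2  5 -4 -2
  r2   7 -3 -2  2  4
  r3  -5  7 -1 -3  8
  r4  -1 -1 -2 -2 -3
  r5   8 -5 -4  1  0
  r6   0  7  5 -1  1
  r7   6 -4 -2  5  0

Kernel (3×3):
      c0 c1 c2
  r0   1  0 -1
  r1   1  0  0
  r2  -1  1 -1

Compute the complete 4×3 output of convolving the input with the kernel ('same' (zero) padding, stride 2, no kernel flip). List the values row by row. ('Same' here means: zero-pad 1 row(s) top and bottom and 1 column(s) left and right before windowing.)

3 10 0
-14 -2 9
6 9 -6
15 -2 -5

Output[0,0]: The receptive field on the zero-padded input at this output position is [0 0 0 / 0 3 3 / 0 5 2]. Elementwise product with the kernel and sum: 0·1 + 0·-1 + 0·1 + 0·-1 + 5·1 + 2·-1.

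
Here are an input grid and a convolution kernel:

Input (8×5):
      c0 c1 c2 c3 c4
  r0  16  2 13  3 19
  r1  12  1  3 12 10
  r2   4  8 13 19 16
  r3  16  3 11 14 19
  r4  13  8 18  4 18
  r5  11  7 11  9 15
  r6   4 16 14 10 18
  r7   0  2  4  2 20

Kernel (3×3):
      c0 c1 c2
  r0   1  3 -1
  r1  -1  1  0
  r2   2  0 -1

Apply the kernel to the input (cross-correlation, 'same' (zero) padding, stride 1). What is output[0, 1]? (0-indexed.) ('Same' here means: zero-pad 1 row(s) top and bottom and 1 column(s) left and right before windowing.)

The receptive field on the zero-padded input at this output position is [0 0 0 / 16 2 13 / 12 1 3]. Elementwise product with the kernel and sum: 0·1 + 0·3 + 0·-1 + 16·-1 + 2·1 + 12·2 + 3·-1.

7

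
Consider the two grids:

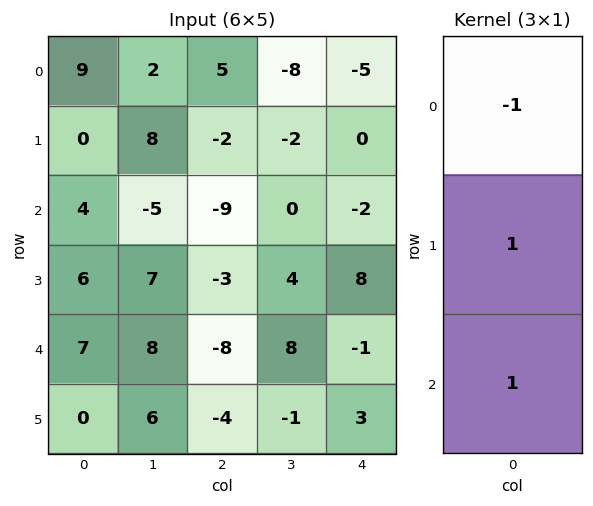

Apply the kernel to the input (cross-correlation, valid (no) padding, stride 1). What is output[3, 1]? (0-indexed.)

7

The receptive field on the input at this output position is [7 / 8 / 6]. Elementwise product with the kernel and sum: 7·-1 + 8·1 + 6·1.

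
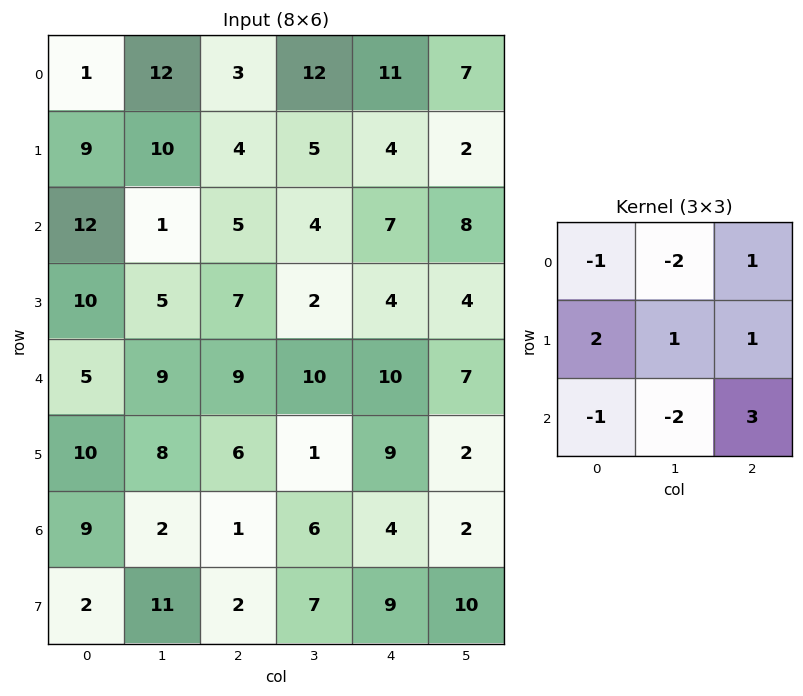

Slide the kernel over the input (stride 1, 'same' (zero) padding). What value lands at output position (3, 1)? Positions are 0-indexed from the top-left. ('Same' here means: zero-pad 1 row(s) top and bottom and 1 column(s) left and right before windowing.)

The receptive field on the zero-padded input at this output position is [12 1 5 / 10 5 7 / 5 9 9]. Elementwise product with the kernel and sum: 12·-1 + 1·-2 + 5·1 + 10·2 + 5·1 + 7·1 + 5·-1 + 9·-2 + 9·3.

27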